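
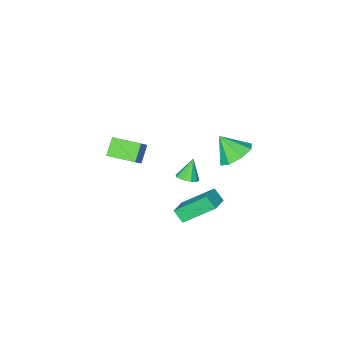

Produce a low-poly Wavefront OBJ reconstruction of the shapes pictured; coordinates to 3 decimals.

v -2.023 -0.52 -3.477
v -1.885 -1.09 -2.889
v -1.097 0.065 -3.126
v -0.959 -0.505 -2.539
v -0.821 -1.615 -4.821
v -0.683 -2.185 -4.234
v 0.105 -1.03 -4.471
v 0.243 -1.6 -3.883
v 2.709 -0.78 2.009
v 2.074 -1.195 2.75
v 3.232 -0.511 2.608
v 2.597 -0.926 3.349
v 3.463 -2.074 1.931
v 2.828 -2.489 2.672
v 3.986 -1.805 2.53
v 3.351 -2.22 3.271
v -1.793 -3.234 -3.678
v -1.249 -3.396 -3.429
v -2.367 -3.506 -2.602
v -1.321 -2.983 -3.364
v -1.614 -2.688 -3.445
v -1.991 -2.648 -3.636
v -2.275 -2.882 -3.846
v -2.334 -3.281 -3.978
v -2.139 -3.657 -3.97
v -1.783 -3.836 -3.825
v -1.431 -3.733 -3.612
v -3.281 -1.194 -0.991
v -2.353 -1.238 -1.387
v -2.859 -2.046 0.091
v -2.436 -0.65 -0.892
v -3.014 -0.381 -0.455
v -3.748 -0.588 -0.332
v -4.209 -1.151 -0.595
v -4.126 -1.738 -1.09
v -3.548 -2.008 -1.527
v -2.813 -1.8 -1.65
f 2 4 1
f 5 2 1
f 1 4 3
f 3 5 1
f 2 8 4
f 6 2 5
f 6 8 2
f 4 8 3
f 7 5 3
f 3 8 7
f 7 6 5
f 8 6 7
f 10 12 9
f 13 10 9
f 9 12 11
f 11 13 9
f 10 16 12
f 14 10 13
f 14 16 10
f 12 16 11
f 15 13 11
f 11 16 15
f 15 14 13
f 16 14 15
f 18 17 20
f 18 20 19
f 20 17 21
f 20 21 19
f 21 17 22
f 21 22 19
f 22 17 23
f 22 23 19
f 23 17 24
f 23 24 19
f 24 17 25
f 24 25 19
f 25 17 26
f 25 26 19
f 26 17 27
f 26 27 19
f 27 17 18
f 27 18 19
f 29 28 31
f 29 31 30
f 31 28 32
f 31 32 30
f 32 28 33
f 32 33 30
f 33 28 34
f 33 34 30
f 34 28 35
f 34 35 30
f 35 28 36
f 35 36 30
f 36 28 37
f 36 37 30
f 37 28 29
f 37 29 30



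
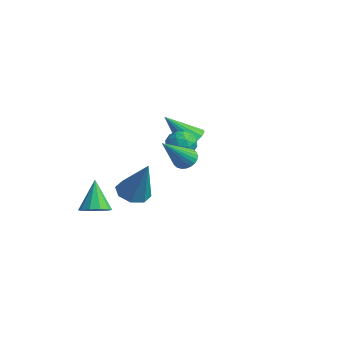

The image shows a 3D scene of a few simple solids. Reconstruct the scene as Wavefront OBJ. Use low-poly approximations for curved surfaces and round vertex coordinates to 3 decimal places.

v -2.332 2.791 -1.297
v -1.739 2.883 -0.917
v -3.028 1.849 0.017
v -1.916 3.131 -0.833
v -2.175 3.312 -0.84
v -2.465 3.389 -0.939
v -2.729 3.348 -1.108
v -2.914 3.197 -1.314
v -2.984 2.965 -1.518
v -2.924 2.699 -1.677
v -2.748 2.451 -1.761
v -2.488 2.27 -1.753
v -2.198 2.192 -1.655
v -1.935 2.233 -1.486
v -1.75 2.385 -1.279
v -1.68 2.617 -1.076
v -0.814 -1.238 -2.688
v -0.125 -1.169 -3.048
v 0.134 -1.122 -0.852
v -0.384 -0.641 -2.948
v -0.895 -0.462 -2.695
v -1.358 -0.738 -2.439
v -1.502 -1.307 -2.329
v -1.243 -1.835 -2.429
v -0.732 -2.014 -2.682
v -0.269 -1.738 -2.938
v 0.268 0.583 0.688
v 0.916 0.697 0.465
v 0.184 -0.297 -0.005
v 0.832 -0.183 -0.228
v 0.722 -0.408 0.419
v 0.774 0.135 0.847
v 0.326 0.265 -0.387
v 0.378 0.808 0.041
v 0.951 0.5 -0.2
v 1.196 0.084 0.299
v -0.096 0.316 0.161
v 0.149 -0.1 0.66
v 0.599 0.717 0.637
v 0.501 -0.317 -0.177
v 0.436 -0.45 0.203
v 0.817 -0.383 0.072
v 0.516 0.387 0.862
v 0.897 0.454 0.731
v 0.783 -0.196 0.704
v 0.203 -0.054 -0.271
v 0.584 0.013 -0.402
v 0.283 0.783 0.388
v 0.664 0.85 0.257
v 0.317 0.596 -0.244
v 1.001 0.668 0.116
v 0.951 0.151 -0.292
v 0.654 0.415 -0.385
v 0.685 0.734 -0.134
v 1.145 0.424 0.409
v 1.095 -0.093 0.001
v 1.031 -0.226 0.382
v 1.061 0.094 0.633
v 1.166 0.308 0.018
v 0.005 0.493 0.459
v -0.045 -0.024 0.051
v 0.039 0.306 -0.173
v 0.069 0.626 0.078
v 0.149 0.249 0.752
v 0.099 -0.268 0.344
v 0.415 -0.334 0.594
v 0.446 -0.015 0.845
v -0.066 0.092 0.442
v 2.713 -1.129 0.576
v 2.913 -1.462 0.187
v 3.067 -2.471 1.904
v 3.09 -1.357 0.246
v 3.21 -1.216 0.356
v 3.254 -1.063 0.499
v 3.215 -0.919 0.654
v 3.101 -0.808 0.798
v 2.927 -0.746 0.907
v 2.721 -0.742 0.966
v 2.513 -0.797 0.966
v 2.336 -0.902 0.906
v 2.217 -1.043 0.796
v 2.173 -1.196 0.653
v 2.211 -1.339 0.498
v 2.326 -1.451 0.355
v 2.499 -1.513 0.245
v 2.706 -1.517 0.186
v -2.918 -1.77 -4.512
v -2.553 -2.267 -4.161
v -3.622 -1.31 -3.128
v -2.314 -1.899 -4.162
v -2.306 -1.482 -4.296
v -2.531 -1.174 -4.513
v -2.904 -1.094 -4.73
v -3.283 -1.272 -4.863
v -3.522 -1.64 -4.863
v -3.53 -2.058 -4.728
v -3.304 -2.365 -4.511
v -2.931 -2.445 -4.295
f 2 1 4
f 2 4 3
f 4 1 5
f 4 5 3
f 5 1 6
f 5 6 3
f 6 1 7
f 6 7 3
f 7 1 8
f 7 8 3
f 8 1 9
f 8 9 3
f 9 1 10
f 9 10 3
f 10 1 11
f 10 11 3
f 11 1 12
f 11 12 3
f 12 1 13
f 12 13 3
f 13 1 14
f 13 14 3
f 14 1 15
f 14 15 3
f 15 1 16
f 15 16 3
f 16 1 2
f 16 2 3
f 18 17 20
f 18 20 19
f 20 17 21
f 20 21 19
f 21 17 22
f 21 22 19
f 22 17 23
f 22 23 19
f 23 17 24
f 23 24 19
f 24 17 25
f 24 25 19
f 25 17 26
f 25 26 19
f 26 17 18
f 26 18 19
f 27 64 43
f 64 38 67
f 43 67 32
f 64 67 43
f 27 43 39
f 43 32 44
f 39 44 28
f 43 44 39
f 27 39 48
f 39 28 49
f 48 49 34
f 39 49 48
f 27 48 60
f 48 34 63
f 60 63 37
f 48 63 60
f 27 60 64
f 60 37 68
f 64 68 38
f 60 68 64
f 28 44 55
f 44 32 58
f 55 58 36
f 44 58 55
f 32 67 45
f 67 38 66
f 45 66 31
f 67 66 45
f 38 68 65
f 68 37 61
f 65 61 29
f 68 61 65
f 37 63 62
f 63 34 50
f 62 50 33
f 63 50 62
f 34 49 54
f 49 28 51
f 54 51 35
f 49 51 54
f 30 56 42
f 56 36 57
f 42 57 31
f 56 57 42
f 30 42 40
f 42 31 41
f 40 41 29
f 42 41 40
f 30 40 47
f 40 29 46
f 47 46 33
f 40 46 47
f 30 47 52
f 47 33 53
f 52 53 35
f 47 53 52
f 30 52 56
f 52 35 59
f 56 59 36
f 52 59 56
f 31 57 45
f 57 36 58
f 45 58 32
f 57 58 45
f 29 41 65
f 41 31 66
f 65 66 38
f 41 66 65
f 33 46 62
f 46 29 61
f 62 61 37
f 46 61 62
f 35 53 54
f 53 33 50
f 54 50 34
f 53 50 54
f 36 59 55
f 59 35 51
f 55 51 28
f 59 51 55
f 70 69 72
f 70 72 71
f 72 69 73
f 72 73 71
f 73 69 74
f 73 74 71
f 74 69 75
f 74 75 71
f 75 69 76
f 75 76 71
f 76 69 77
f 76 77 71
f 77 69 78
f 77 78 71
f 78 69 79
f 78 79 71
f 79 69 80
f 79 80 71
f 80 69 81
f 80 81 71
f 81 69 82
f 81 82 71
f 82 69 83
f 82 83 71
f 83 69 84
f 83 84 71
f 84 69 85
f 84 85 71
f 85 69 86
f 85 86 71
f 86 69 70
f 86 70 71
f 88 87 90
f 88 90 89
f 90 87 91
f 90 91 89
f 91 87 92
f 91 92 89
f 92 87 93
f 92 93 89
f 93 87 94
f 93 94 89
f 94 87 95
f 94 95 89
f 95 87 96
f 95 96 89
f 96 87 97
f 96 97 89
f 97 87 98
f 97 98 89
f 98 87 88
f 98 88 89



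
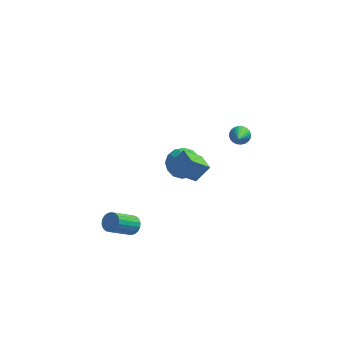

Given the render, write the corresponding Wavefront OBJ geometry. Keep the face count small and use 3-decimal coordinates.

v 2.956 3.214 0.216
v 3.266 3.481 0.553
v 2.964 1.706 1.404
v 3.078 3.534 0.621
v 2.871 3.538 0.627
v 2.677 3.492 0.571
v 2.526 3.404 0.46
v 2.441 3.288 0.313
v 2.433 3.16 0.15
v 2.506 3.04 -0.002
v 2.647 2.947 -0.121
v 2.835 2.895 -0.189
v 3.042 2.891 -0.195
v 3.236 2.936 -0.139
v 3.387 3.024 -0.028
v 3.472 3.141 0.12
v 3.48 3.269 0.282
v 3.407 3.388 0.434
v 0.623 -3.494 3.728
v 1.22 -3.136 4.46
v 0.177 -2.725 3.715
v 0.773 -2.366 4.447
v 1.407 -3.054 2.873
v 2.003 -2.695 3.605
v 0.96 -2.284 2.86
v 1.557 -1.926 3.592
v 0.236 3.438 -1.331
v 0.921 3.457 -1.968
v -0.461 2.343 -2.112
v 0.224 2.362 -2.749
v 0.395 2.039 -1.888
v 0.826 2.715 -1.405
v -0.366 3.085 -2.675
v 0.065 3.761 -2.192
v 0.549 3.239 -2.799
v 1.019 2.592 -2.312
v -0.559 3.208 -1.768
v -0.089 2.561 -1.281
v 0.639 3.543 -1.581
v -0.179 2.257 -2.499
v -0.079 2.067 -1.993
v 0.324 2.078 -2.368
v 0.583 3.107 -1.25
v 0.986 3.119 -1.624
v 0.677 2.285 -1.578
v -0.526 2.681 -2.456
v -0.123 2.693 -2.83
v 0.136 3.722 -1.712
v 0.539 3.733 -2.087
v -0.217 3.515 -2.502
v 0.823 3.426 -2.444
v 0.414 2.783 -2.903
v 0.067 3.208 -2.859
v 0.32 3.605 -2.575
v 1.1 3.046 -2.158
v 0.691 2.403 -2.617
v 0.791 2.213 -2.111
v 1.044 2.61 -1.827
v 0.882 2.918 -2.646
v -0.231 3.397 -1.463
v -0.64 2.754 -1.922
v -0.584 3.19 -2.253
v -0.331 3.587 -1.969
v 0.046 3.017 -1.177
v -0.363 2.374 -1.636
v 0.14 2.195 -1.505
v 0.393 2.592 -1.221
v -0.422 2.882 -1.434
v -1.806 -1.165 -3.022
v -1.469 -1.027 -2.623
v -2.358 -1.817 -1.599
v -2.694 -1.955 -1.998
v -1.628 -0.847 -2.623
v -2.517 -1.638 -1.599
v -1.823 -0.73 -2.702
v -2.712 -1.521 -1.678
v -2.014 -0.699 -2.844
v -2.903 -1.49 -1.82
v -2.164 -0.761 -3.022
v -3.053 -1.552 -1.997
v -2.243 -0.902 -3.199
v -3.132 -1.693 -2.175
v -2.235 -1.096 -3.342
v -3.124 -1.886 -2.317
v -2.142 -1.303 -3.421
v -3.031 -2.093 -2.397
v -1.983 -1.482 -3.421
v -2.872 -2.273 -2.397
v -1.788 -1.599 -3.342
v -2.677 -2.39 -2.318
v -1.597 -1.63 -3.2
v -2.486 -2.421 -2.176
v -1.447 -1.568 -3.023
v -2.336 -2.359 -1.998
v -1.368 -1.427 -2.845
v -2.257 -2.218 -1.821
v -1.376 -1.234 -2.703
v -2.265 -2.024 -1.678
f 2 1 4
f 2 4 3
f 4 1 5
f 4 5 3
f 5 1 6
f 5 6 3
f 6 1 7
f 6 7 3
f 7 1 8
f 7 8 3
f 8 1 9
f 8 9 3
f 9 1 10
f 9 10 3
f 10 1 11
f 10 11 3
f 11 1 12
f 11 12 3
f 12 1 13
f 12 13 3
f 13 1 14
f 13 14 3
f 14 1 15
f 14 15 3
f 15 1 16
f 15 16 3
f 16 1 17
f 16 17 3
f 17 1 18
f 17 18 3
f 18 1 2
f 18 2 3
f 20 22 19
f 23 20 19
f 19 22 21
f 21 23 19
f 20 26 22
f 24 20 23
f 24 26 20
f 22 26 21
f 25 23 21
f 21 26 25
f 25 24 23
f 26 24 25
f 27 64 43
f 64 38 67
f 43 67 32
f 64 67 43
f 27 43 39
f 43 32 44
f 39 44 28
f 43 44 39
f 27 39 48
f 39 28 49
f 48 49 34
f 39 49 48
f 27 48 60
f 48 34 63
f 60 63 37
f 48 63 60
f 27 60 64
f 60 37 68
f 64 68 38
f 60 68 64
f 28 44 55
f 44 32 58
f 55 58 36
f 44 58 55
f 32 67 45
f 67 38 66
f 45 66 31
f 67 66 45
f 38 68 65
f 68 37 61
f 65 61 29
f 68 61 65
f 37 63 62
f 63 34 50
f 62 50 33
f 63 50 62
f 34 49 54
f 49 28 51
f 54 51 35
f 49 51 54
f 30 56 42
f 56 36 57
f 42 57 31
f 56 57 42
f 30 42 40
f 42 31 41
f 40 41 29
f 42 41 40
f 30 40 47
f 40 29 46
f 47 46 33
f 40 46 47
f 30 47 52
f 47 33 53
f 52 53 35
f 47 53 52
f 30 52 56
f 52 35 59
f 56 59 36
f 52 59 56
f 31 57 45
f 57 36 58
f 45 58 32
f 57 58 45
f 29 41 65
f 41 31 66
f 65 66 38
f 41 66 65
f 33 46 62
f 46 29 61
f 62 61 37
f 46 61 62
f 35 53 54
f 53 33 50
f 54 50 34
f 53 50 54
f 36 59 55
f 59 35 51
f 55 51 28
f 59 51 55
f 70 69 73
f 70 73 71
f 71 73 74
f 71 74 72
f 73 69 75
f 73 75 74
f 74 75 76
f 74 76 72
f 75 69 77
f 75 77 76
f 76 77 78
f 76 78 72
f 77 69 79
f 77 79 78
f 78 79 80
f 78 80 72
f 79 69 81
f 79 81 80
f 80 81 82
f 80 82 72
f 81 69 83
f 81 83 82
f 82 83 84
f 82 84 72
f 83 69 85
f 83 85 84
f 84 85 86
f 84 86 72
f 85 69 87
f 85 87 86
f 86 87 88
f 86 88 72
f 87 69 89
f 87 89 88
f 88 89 90
f 88 90 72
f 89 69 91
f 89 91 90
f 90 91 92
f 90 92 72
f 91 69 93
f 91 93 92
f 92 93 94
f 92 94 72
f 93 69 95
f 93 95 94
f 94 95 96
f 94 96 72
f 95 69 97
f 95 97 96
f 96 97 98
f 96 98 72
f 97 69 70
f 97 70 98
f 98 70 71
f 98 71 72



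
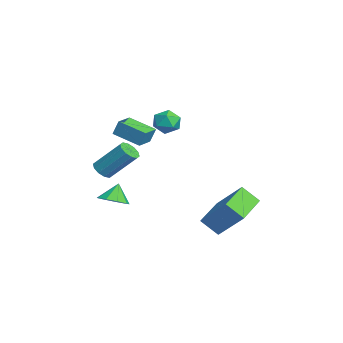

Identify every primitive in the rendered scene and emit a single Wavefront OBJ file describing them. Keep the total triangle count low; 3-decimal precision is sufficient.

v -2.808 0.234 0.882
v -2.178 -0.177 1.234
v -3.682 -0.603 1.466
v -3.052 -1.014 1.818
v -3.233 -0.242 2.064
v -2.692 0.276 1.703
v -3.168 -1.056 0.997
v -2.627 -0.538 0.636
v -2.4 -0.975 1.305
v -2.441 -0.471 1.965
v -3.419 -0.309 0.735
v -3.46 0.195 1.395
v -1.029 1.892 -3.746
v -0.047 2.985 -2.245
v -0.671 2.737 -4.595
v 0.311 3.83 -3.094
v 0.769 0.77 -4.106
v 1.751 1.863 -2.605
v 1.127 1.615 -4.955
v 2.109 2.708 -3.454
v -2.307 -3.235 -3.812
v -1.719 -2.595 -3.774
v -2.753 -2.885 -2.788
v -2.21 -2.405 -4.053
v -2.746 -2.603 -4.219
v -3.076 -3.097 -4.194
v -3.047 -3.656 -3.99
v -2.672 -4.017 -3.703
v -2.126 -4.013 -3.467
v -1.664 -3.644 -3.392
v -1.504 -3.084 -3.513
v 1.914 -3.642 2.517
v 2.022 -3.363 3.345
v 1.041 -3.029 2.425
v 1.15 -2.751 3.253
v 2.79 -2.469 2.007
v 2.899 -2.191 2.835
v 1.918 -1.857 1.915
v 2.026 -1.578 2.743
v -0.492 -3.913 -0.845
v 0.098 -3.892 -1.066
v 0.601 -2.586 0.404
v 0.012 -2.607 0.625
v -0.107 -3.613 -1.244
v 0.396 -2.306 0.226
v -0.459 -3.448 -1.269
v 0.044 -2.142 0.201
v -0.824 -3.462 -1.133
v -0.32 -2.155 0.337
v -1.061 -3.647 -0.886
v -0.558 -2.341 0.584
v -1.081 -3.934 -0.624
v -0.578 -2.628 0.846
v -0.876 -4.214 -0.446
v -0.373 -2.907 1.024
v -0.524 -4.378 -0.421
v -0.021 -3.072 1.049
v -0.16 -4.365 -0.557
v 0.344 -3.058 0.913
v 0.078 -4.179 -0.804
v 0.581 -2.873 0.666
f 1 12 6
f 1 6 2
f 1 2 8
f 1 8 11
f 1 11 12
f 2 6 10
f 6 12 5
f 12 11 3
f 11 8 7
f 8 2 9
f 4 10 5
f 4 5 3
f 4 3 7
f 4 7 9
f 4 9 10
f 5 10 6
f 3 5 12
f 7 3 11
f 9 7 8
f 10 9 2
f 14 16 13
f 17 14 13
f 13 16 15
f 15 17 13
f 14 20 16
f 18 14 17
f 18 20 14
f 16 20 15
f 19 17 15
f 15 20 19
f 19 18 17
f 20 18 19
f 22 21 24
f 22 24 23
f 24 21 25
f 24 25 23
f 25 21 26
f 25 26 23
f 26 21 27
f 26 27 23
f 27 21 28
f 27 28 23
f 28 21 29
f 28 29 23
f 29 21 30
f 29 30 23
f 30 21 31
f 30 31 23
f 31 21 22
f 31 22 23
f 33 35 32
f 36 33 32
f 32 35 34
f 34 36 32
f 33 39 35
f 37 33 36
f 37 39 33
f 35 39 34
f 38 36 34
f 34 39 38
f 38 37 36
f 39 37 38
f 41 40 44
f 41 44 42
f 42 44 45
f 42 45 43
f 44 40 46
f 44 46 45
f 45 46 47
f 45 47 43
f 46 40 48
f 46 48 47
f 47 48 49
f 47 49 43
f 48 40 50
f 48 50 49
f 49 50 51
f 49 51 43
f 50 40 52
f 50 52 51
f 51 52 53
f 51 53 43
f 52 40 54
f 52 54 53
f 53 54 55
f 53 55 43
f 54 40 56
f 54 56 55
f 55 56 57
f 55 57 43
f 56 40 58
f 56 58 57
f 57 58 59
f 57 59 43
f 58 40 60
f 58 60 59
f 59 60 61
f 59 61 43
f 60 40 41
f 60 41 61
f 61 41 42
f 61 42 43



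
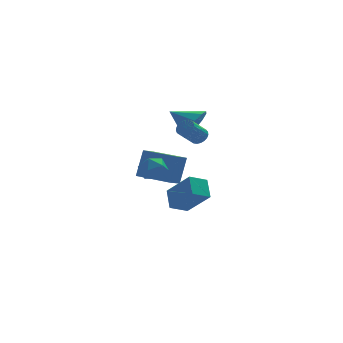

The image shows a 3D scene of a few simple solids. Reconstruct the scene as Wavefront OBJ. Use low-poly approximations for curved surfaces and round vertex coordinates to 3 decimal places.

v 0.238 -1.094 2.892
v 0.504 -0.825 3.29
v -0.332 -1.296 4.167
v -0.598 -1.566 3.768
v 0.349 -0.671 3.225
v -0.487 -1.142 4.101
v 0.174 -0.59 3.101
v -0.662 -1.061 3.978
v 0.01 -0.596 2.942
v -0.826 -1.068 3.819
v -0.114 -0.689 2.774
v -0.95 -1.16 3.65
v -0.178 -0.851 2.626
v -1.014 -1.323 3.503
v -0.169 -1.056 2.524
v -1.005 -1.527 3.401
v -0.09 -1.267 2.486
v -0.926 -1.738 3.362
v 0.045 -1.449 2.518
v -0.791 -1.92 3.394
v 0.214 -1.569 2.614
v -0.622 -2.04 3.491
v 0.387 -1.607 2.759
v -0.449 -2.078 3.636
v 0.535 -1.556 2.926
v -0.302 -2.027 3.803
v 0.631 -1.426 3.088
v -0.206 -1.897 3.965
v 0.659 -1.238 3.215
v -0.177 -1.709 4.092
v 0.614 -1.026 3.287
v -0.222 -1.497 4.164
v 0.594 2.014 -2.631
v 0.657 3.086 -1.83
v -0.401 3.185 -4.121
v -0.337 4.258 -3.319
v 1.637 2.302 -3.101
v 1.701 3.375 -2.299
v 0.643 3.474 -4.59
v 0.706 4.546 -3.789
v -1.328 0.685 0.709
v -1.05 0.316 -0.006
v -2.63 0.524 0.286
v -2.352 0.155 -0.429
v -2.266 -0.246 0.317
v -1.462 -0.146 0.578
v -2.218 0.986 -0.298
v -1.414 1.086 -0.037
v -1.6 0.503 -0.629
v -1.63 -0.259 -0.249
v -2.05 1.099 0.529
v -2.08 0.337 0.909
v 0.452 0.781 2.958
v 1.04 0.855 3.837
v -0.732 1.599 3.682
v 1.17 1.376 3.461
v 1.026 1.669 2.894
v 0.663 1.624 2.351
v 0.218 1.256 2.04
v -0.137 0.707 2.08
v -0.267 0.186 2.455
v -0.123 -0.107 3.023
v 0.241 -0.062 3.566
v 0.685 0.306 3.877
v -0.865 0.865 -1.163
v -0.368 1.384 0.454
v -2.374 2.424 -1.201
v -1.877 2.944 0.417
v -0.223 1.476 -1.557
v 0.274 1.996 0.061
v -1.732 3.036 -1.594
v -1.235 3.555 0.023
f 2 1 5
f 2 5 3
f 3 5 6
f 3 6 4
f 5 1 7
f 5 7 6
f 6 7 8
f 6 8 4
f 7 1 9
f 7 9 8
f 8 9 10
f 8 10 4
f 9 1 11
f 9 11 10
f 10 11 12
f 10 12 4
f 11 1 13
f 11 13 12
f 12 13 14
f 12 14 4
f 13 1 15
f 13 15 14
f 14 15 16
f 14 16 4
f 15 1 17
f 15 17 16
f 16 17 18
f 16 18 4
f 17 1 19
f 17 19 18
f 18 19 20
f 18 20 4
f 19 1 21
f 19 21 20
f 20 21 22
f 20 22 4
f 21 1 23
f 21 23 22
f 22 23 24
f 22 24 4
f 23 1 25
f 23 25 24
f 24 25 26
f 24 26 4
f 25 1 27
f 25 27 26
f 26 27 28
f 26 28 4
f 27 1 29
f 27 29 28
f 28 29 30
f 28 30 4
f 29 1 31
f 29 31 30
f 30 31 32
f 30 32 4
f 31 1 2
f 31 2 32
f 32 2 3
f 32 3 4
f 34 36 33
f 37 34 33
f 33 36 35
f 35 37 33
f 34 40 36
f 38 34 37
f 38 40 34
f 36 40 35
f 39 37 35
f 35 40 39
f 39 38 37
f 40 38 39
f 41 52 46
f 41 46 42
f 41 42 48
f 41 48 51
f 41 51 52
f 42 46 50
f 46 52 45
f 52 51 43
f 51 48 47
f 48 42 49
f 44 50 45
f 44 45 43
f 44 43 47
f 44 47 49
f 44 49 50
f 45 50 46
f 43 45 52
f 47 43 51
f 49 47 48
f 50 49 42
f 54 53 56
f 54 56 55
f 56 53 57
f 56 57 55
f 57 53 58
f 57 58 55
f 58 53 59
f 58 59 55
f 59 53 60
f 59 60 55
f 60 53 61
f 60 61 55
f 61 53 62
f 61 62 55
f 62 53 63
f 62 63 55
f 63 53 64
f 63 64 55
f 64 53 54
f 64 54 55
f 66 68 65
f 69 66 65
f 65 68 67
f 67 69 65
f 66 72 68
f 70 66 69
f 70 72 66
f 68 72 67
f 71 69 67
f 67 72 71
f 71 70 69
f 72 70 71



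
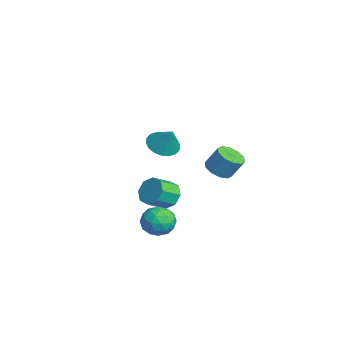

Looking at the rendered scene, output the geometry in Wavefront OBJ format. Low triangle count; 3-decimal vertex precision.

v -4.221 1.124 -0.138
v -3.564 1.673 -0.674
v -3.439 1.476 1.178
v -3.881 1.973 -0.566
v -4.265 2.106 -0.374
v -4.64 2.043 -0.134
v -4.932 1.799 0.105
v -5.083 1.421 0.295
v -5.064 0.985 0.4
v -4.877 0.576 0.399
v -4.561 0.275 0.291
v -4.177 0.143 0.098
v -3.802 0.205 -0.141
v -3.509 0.45 -0.38
v -3.358 0.827 -0.571
v -3.377 1.264 -0.676
v 2.604 2.416 1.253
v 3.219 1.874 1.385
v 3.511 2.483 2.52
v 2.896 3.024 2.387
v 3.411 2.271 1.123
v 3.703 2.88 2.258
v 3.295 2.724 0.91
v 3.586 3.332 2.045
v 2.915 3.058 0.829
v 3.206 3.666 1.963
v 2.416 3.148 0.909
v 2.708 3.756 2.044
v 1.989 2.957 1.12
v 2.281 3.566 2.255
v 1.797 2.56 1.382
v 2.089 3.169 2.517
v 1.914 2.108 1.595
v 2.205 2.716 2.73
v 2.294 1.774 1.677
v 2.585 2.382 2.811
v 2.792 1.684 1.596
v 3.084 2.292 2.731
v 1.764 -0.05 -0.798
v 2.606 0.112 -1.073
v 3.037 -0.949 -0.378
v 2.196 -1.11 -0.102
v 2.454 0.436 -0.485
v 2.886 -0.624 0.211
v 1.898 0.476 -0.08
v 2.33 -0.585 0.616
v 1.264 0.208 -0.095
v 1.696 -0.853 0.6
v 0.923 -0.211 -0.522
v 1.354 -1.272 0.173
v 1.074 -0.536 -1.111
v 1.506 -1.596 -0.415
v 1.63 -0.575 -1.516
v 2.062 -1.636 -0.82
v 2.264 -0.307 -1.5
v 2.696 -1.368 -0.805
v 2.88 -0.022 -1.549
v 3.785 -0.43 -1.735
v 2.155 -1.33 -2.205
v 3.06 -1.738 -2.391
v 2.734 -1.645 -1.44
v 3.182 -0.836 -1.035
v 2.758 -0.924 -2.905
v 3.206 -0.115 -2.5
v 3.709 -0.987 -2.573
v 3.694 -1.433 -1.667
v 2.246 -0.327 -2.273
v 2.231 -0.773 -1.367
v 3.396 -0.111 -1.584
v 2.544 -1.649 -2.356
v 2.352 -1.594 -1.797
v 2.884 -1.834 -1.906
v 3.042 -0.35 -1.173
v 3.573 -0.59 -1.282
v 2.955 -1.304 -1.109
v 2.367 -1.17 -2.658
v 2.898 -1.41 -2.767
v 3.056 0.074 -2.034
v 3.588 -0.166 -2.143
v 2.985 -0.456 -2.831
v 3.883 -0.679 -2.186
v 3.457 -1.448 -2.572
v 3.28 -0.969 -2.874
v 3.543 -0.494 -2.636
v 3.874 -0.941 -1.654
v 3.448 -1.71 -2.04
v 3.257 -1.655 -1.481
v 3.52 -1.179 -1.242
v 3.83 -1.268 -2.147
v 2.492 -0.05 -1.9
v 2.066 -0.819 -2.286
v 2.42 -0.581 -2.698
v 2.683 -0.105 -2.459
v 2.483 -0.312 -1.368
v 2.057 -1.081 -1.754
v 2.397 -1.266 -1.304
v 2.66 -0.791 -1.066
v 2.11 -0.492 -1.793
f 2 1 4
f 2 4 3
f 4 1 5
f 4 5 3
f 5 1 6
f 5 6 3
f 6 1 7
f 6 7 3
f 7 1 8
f 7 8 3
f 8 1 9
f 8 9 3
f 9 1 10
f 9 10 3
f 10 1 11
f 10 11 3
f 11 1 12
f 11 12 3
f 12 1 13
f 12 13 3
f 13 1 14
f 13 14 3
f 14 1 15
f 14 15 3
f 15 1 16
f 15 16 3
f 16 1 2
f 16 2 3
f 18 17 21
f 18 21 19
f 19 21 22
f 19 22 20
f 21 17 23
f 21 23 22
f 22 23 24
f 22 24 20
f 23 17 25
f 23 25 24
f 24 25 26
f 24 26 20
f 25 17 27
f 25 27 26
f 26 27 28
f 26 28 20
f 27 17 29
f 27 29 28
f 28 29 30
f 28 30 20
f 29 17 31
f 29 31 30
f 30 31 32
f 30 32 20
f 31 17 33
f 31 33 32
f 32 33 34
f 32 34 20
f 33 17 35
f 33 35 34
f 34 35 36
f 34 36 20
f 35 17 37
f 35 37 36
f 36 37 38
f 36 38 20
f 37 17 18
f 37 18 38
f 38 18 19
f 38 19 20
f 40 39 43
f 40 43 41
f 41 43 44
f 41 44 42
f 43 39 45
f 43 45 44
f 44 45 46
f 44 46 42
f 45 39 47
f 45 47 46
f 46 47 48
f 46 48 42
f 47 39 49
f 47 49 48
f 48 49 50
f 48 50 42
f 49 39 51
f 49 51 50
f 50 51 52
f 50 52 42
f 51 39 53
f 51 53 52
f 52 53 54
f 52 54 42
f 53 39 55
f 53 55 54
f 54 55 56
f 54 56 42
f 55 39 40
f 55 40 56
f 56 40 41
f 56 41 42
f 57 94 73
f 94 68 97
f 73 97 62
f 94 97 73
f 57 73 69
f 73 62 74
f 69 74 58
f 73 74 69
f 57 69 78
f 69 58 79
f 78 79 64
f 69 79 78
f 57 78 90
f 78 64 93
f 90 93 67
f 78 93 90
f 57 90 94
f 90 67 98
f 94 98 68
f 90 98 94
f 58 74 85
f 74 62 88
f 85 88 66
f 74 88 85
f 62 97 75
f 97 68 96
f 75 96 61
f 97 96 75
f 68 98 95
f 98 67 91
f 95 91 59
f 98 91 95
f 67 93 92
f 93 64 80
f 92 80 63
f 93 80 92
f 64 79 84
f 79 58 81
f 84 81 65
f 79 81 84
f 60 86 72
f 86 66 87
f 72 87 61
f 86 87 72
f 60 72 70
f 72 61 71
f 70 71 59
f 72 71 70
f 60 70 77
f 70 59 76
f 77 76 63
f 70 76 77
f 60 77 82
f 77 63 83
f 82 83 65
f 77 83 82
f 60 82 86
f 82 65 89
f 86 89 66
f 82 89 86
f 61 87 75
f 87 66 88
f 75 88 62
f 87 88 75
f 59 71 95
f 71 61 96
f 95 96 68
f 71 96 95
f 63 76 92
f 76 59 91
f 92 91 67
f 76 91 92
f 65 83 84
f 83 63 80
f 84 80 64
f 83 80 84
f 66 89 85
f 89 65 81
f 85 81 58
f 89 81 85



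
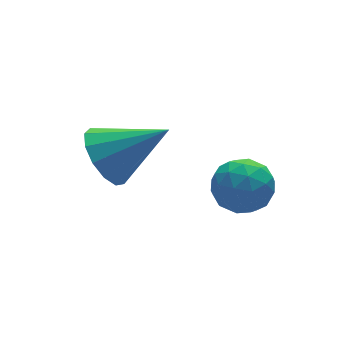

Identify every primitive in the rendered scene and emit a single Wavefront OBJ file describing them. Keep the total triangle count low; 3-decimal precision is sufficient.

v -2.156 1.763 -2.01
v -1.627 2.433 -2.26
v -0.824 1.077 -1.03
v -1.858 2.584 -1.841
v -2.183 2.474 -1.476
v -2.5 2.138 -1.28
v -2.707 1.683 -1.316
v -2.74 1.253 -1.572
v -2.587 0.985 -1.967
v -2.298 0.964 -2.376
v -1.963 1.196 -2.669
v -1.69 1.609 -2.752
v -1.565 2.07 -2.6
v -0.025 0.101 -1.981
v 0.76 -0.095 -1.998
v -0.32 -1.025 -2.582
v 0.465 -1.221 -2.599
v 0.068 -1.202 -1.893
v 0.25 -0.506 -1.522
v 0.19 -0.614 -3.058
v 0.372 0.082 -2.687
v 0.893 -0.537 -2.663
v 0.818 -0.901 -1.944
v -0.378 -0.219 -2.636
v -0.453 -0.583 -1.917
v 0.393 0.102 -1.937
v 0.047 -1.222 -2.643
v -0.187 -1.211 -2.228
v 0.275 -1.326 -2.238
v 0.094 -0.139 -1.657
v 0.555 -0.255 -1.667
v 0.148 -0.906 -1.606
v -0.115 -0.865 -2.913
v 0.346 -0.981 -2.923
v 0.165 0.206 -2.342
v 0.627 0.091 -2.352
v 0.292 -0.214 -2.974
v 0.933 -0.273 -2.338
v 0.76 -0.935 -2.691
v 0.598 -0.578 -2.961
v 0.705 -0.169 -2.743
v 0.889 -0.487 -1.915
v 0.715 -1.149 -2.268
v 0.482 -1.138 -1.854
v 0.589 -0.728 -1.636
v 0.967 -0.747 -2.306
v -0.275 0.029 -2.312
v -0.449 -0.633 -2.665
v -0.149 -0.392 -2.944
v -0.042 0.018 -2.726
v -0.32 -0.185 -1.889
v -0.493 -0.847 -2.242
v -0.265 -0.951 -1.837
v -0.158 -0.542 -1.619
v -0.527 -0.373 -2.274
f 2 1 4
f 2 4 3
f 4 1 5
f 4 5 3
f 5 1 6
f 5 6 3
f 6 1 7
f 6 7 3
f 7 1 8
f 7 8 3
f 8 1 9
f 8 9 3
f 9 1 10
f 9 10 3
f 10 1 11
f 10 11 3
f 11 1 12
f 11 12 3
f 12 1 13
f 12 13 3
f 13 1 2
f 13 2 3
f 14 51 30
f 51 25 54
f 30 54 19
f 51 54 30
f 14 30 26
f 30 19 31
f 26 31 15
f 30 31 26
f 14 26 35
f 26 15 36
f 35 36 21
f 26 36 35
f 14 35 47
f 35 21 50
f 47 50 24
f 35 50 47
f 14 47 51
f 47 24 55
f 51 55 25
f 47 55 51
f 15 31 42
f 31 19 45
f 42 45 23
f 31 45 42
f 19 54 32
f 54 25 53
f 32 53 18
f 54 53 32
f 25 55 52
f 55 24 48
f 52 48 16
f 55 48 52
f 24 50 49
f 50 21 37
f 49 37 20
f 50 37 49
f 21 36 41
f 36 15 38
f 41 38 22
f 36 38 41
f 17 43 29
f 43 23 44
f 29 44 18
f 43 44 29
f 17 29 27
f 29 18 28
f 27 28 16
f 29 28 27
f 17 27 34
f 27 16 33
f 34 33 20
f 27 33 34
f 17 34 39
f 34 20 40
f 39 40 22
f 34 40 39
f 17 39 43
f 39 22 46
f 43 46 23
f 39 46 43
f 18 44 32
f 44 23 45
f 32 45 19
f 44 45 32
f 16 28 52
f 28 18 53
f 52 53 25
f 28 53 52
f 20 33 49
f 33 16 48
f 49 48 24
f 33 48 49
f 22 40 41
f 40 20 37
f 41 37 21
f 40 37 41
f 23 46 42
f 46 22 38
f 42 38 15
f 46 38 42



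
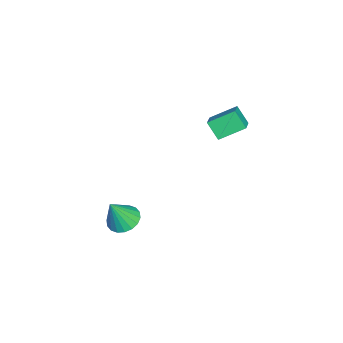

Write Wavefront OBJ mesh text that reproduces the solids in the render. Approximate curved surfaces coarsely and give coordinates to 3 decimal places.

v 2.935 -2.428 -4.848
v 3.685 -3.016 -5.287
v 3.525 -3.072 -2.972
v 3.902 -2.608 -5.215
v 3.927 -2.165 -5.07
v 3.755 -1.773 -4.882
v 3.421 -1.511 -4.686
v 2.99 -1.431 -4.523
v 2.549 -1.548 -4.424
v 2.184 -1.839 -4.409
v 1.967 -2.247 -4.481
v 1.943 -2.691 -4.626
v 2.114 -3.082 -4.815
v 2.448 -3.344 -5.01
v 2.879 -3.425 -5.173
v 3.32 -3.308 -5.272
v 1.499 2.132 3.341
v 1.046 3.623 4.182
v 0.285 2.111 2.727
v -0.167 3.601 3.568
v 1.987 2.839 2.352
v 1.535 4.329 3.193
v 0.774 2.817 1.738
v 0.321 4.308 2.579
f 2 1 4
f 2 4 3
f 4 1 5
f 4 5 3
f 5 1 6
f 5 6 3
f 6 1 7
f 6 7 3
f 7 1 8
f 7 8 3
f 8 1 9
f 8 9 3
f 9 1 10
f 9 10 3
f 10 1 11
f 10 11 3
f 11 1 12
f 11 12 3
f 12 1 13
f 12 13 3
f 13 1 14
f 13 14 3
f 14 1 15
f 14 15 3
f 15 1 16
f 15 16 3
f 16 1 2
f 16 2 3
f 18 20 17
f 21 18 17
f 17 20 19
f 19 21 17
f 18 24 20
f 22 18 21
f 22 24 18
f 20 24 19
f 23 21 19
f 19 24 23
f 23 22 21
f 24 22 23



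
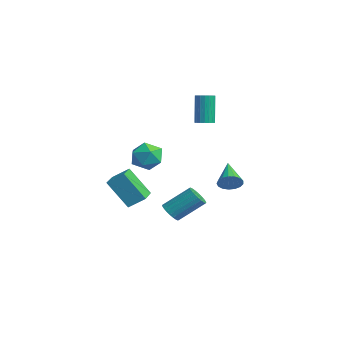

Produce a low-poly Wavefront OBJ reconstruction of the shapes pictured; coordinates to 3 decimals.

v 1.456 -3.107 -3.117
v 0.734 -3.991 -1.536
v 1.858 -2.322 -2.494
v 1.136 -3.205 -0.913
v 2.724 -3.875 -2.967
v 2.002 -4.758 -1.386
v 3.126 -3.089 -2.344
v 2.404 -3.973 -0.763
v 0.737 -0.796 -4.518
v 1.202 -1.187 -4.236
v 1.629 0.186 -3.04
v 1.163 0.576 -3.322
v 1.342 -1.068 -4.422
v 1.768 0.305 -3.226
v 1.389 -0.908 -4.623
v 1.815 0.465 -3.427
v 1.337 -0.73 -4.808
v 1.764 0.643 -3.612
v 1.194 -0.563 -4.949
v 1.62 0.81 -3.753
v 0.981 -0.431 -5.024
v 1.407 0.941 -3.828
v 0.731 -0.355 -5.022
v 1.157 1.018 -3.826
v 0.482 -0.346 -4.944
v 0.908 1.027 -3.748
v 0.271 -0.406 -4.8
v 0.698 0.967 -3.604
v 0.132 -0.525 -4.614
v 0.558 0.848 -3.418
v 0.085 -0.685 -4.413
v 0.511 0.688 -3.217
v 0.136 -0.863 -4.228
v 0.563 0.51 -3.032
v 0.28 -1.03 -4.087
v 0.706 0.343 -2.891
v 0.493 -1.161 -4.012
v 0.919 0.211 -2.816
v 0.743 -1.238 -4.014
v 1.169 0.135 -2.818
v 0.992 -1.247 -4.092
v 1.418 0.126 -2.896
v 0.562 1.197 1.601
v 1.028 1.454 1.694
v 0.564 1.66 3.452
v 0.098 1.403 3.359
v 0.879 1.633 1.634
v 0.415 1.839 3.392
v 0.668 1.725 1.567
v 0.203 1.931 3.325
v 0.435 1.713 1.507
v -0.029 1.919 3.265
v 0.228 1.599 1.466
v -0.236 1.805 3.224
v 0.087 1.405 1.451
v -0.377 1.611 3.209
v 0.04 1.17 1.466
v -0.424 1.376 3.224
v 0.096 0.94 1.508
v -0.368 1.146 3.266
v 0.245 0.761 1.568
v -0.219 0.967 3.326
v 0.457 0.669 1.635
v -0.008 0.875 3.393
v 0.689 0.681 1.695
v 0.225 0.887 3.453
v 0.896 0.795 1.736
v 0.432 1.001 3.494
v 1.037 0.989 1.751
v 0.573 1.195 3.509
v 1.084 1.224 1.736
v 0.62 1.43 3.494
v 3.193 -2.81 1.173
v 3.754 -2.494 0.48
v 4.006 -4.106 1.24
v 4.567 -3.79 0.547
v 4.595 -3.382 1.401
v 4.092 -2.582 1.359
v 3.668 -4.018 0.361
v 3.165 -3.218 0.319
v 4.048 -3.241 -0.022
v 4.62 -2.848 0.621
v 3.14 -3.752 1.099
v 3.712 -3.359 1.742
v 1.997 2.027 -2.345
v 2.29 1.795 -1.753
v 0.583 2.513 -1.455
v 2.388 2.115 -1.771
v 2.397 2.415 -1.921
v 2.314 2.625 -2.167
v 2.159 2.699 -2.455
v 1.966 2.619 -2.717
v 1.781 2.403 -2.894
v 1.645 2.101 -2.945
v 1.59 1.782 -2.859
v 1.628 1.519 -2.655
v 1.751 1.373 -2.379
v 1.93 1.376 -2.096
v 2.124 1.529 -1.87
f 2 4 1
f 5 2 1
f 1 4 3
f 3 5 1
f 2 8 4
f 6 2 5
f 6 8 2
f 4 8 3
f 7 5 3
f 3 8 7
f 7 6 5
f 8 6 7
f 10 9 13
f 10 13 11
f 11 13 14
f 11 14 12
f 13 9 15
f 13 15 14
f 14 15 16
f 14 16 12
f 15 9 17
f 15 17 16
f 16 17 18
f 16 18 12
f 17 9 19
f 17 19 18
f 18 19 20
f 18 20 12
f 19 9 21
f 19 21 20
f 20 21 22
f 20 22 12
f 21 9 23
f 21 23 22
f 22 23 24
f 22 24 12
f 23 9 25
f 23 25 24
f 24 25 26
f 24 26 12
f 25 9 27
f 25 27 26
f 26 27 28
f 26 28 12
f 27 9 29
f 27 29 28
f 28 29 30
f 28 30 12
f 29 9 31
f 29 31 30
f 30 31 32
f 30 32 12
f 31 9 33
f 31 33 32
f 32 33 34
f 32 34 12
f 33 9 35
f 33 35 34
f 34 35 36
f 34 36 12
f 35 9 37
f 35 37 36
f 36 37 38
f 36 38 12
f 37 9 39
f 37 39 38
f 38 39 40
f 38 40 12
f 39 9 41
f 39 41 40
f 40 41 42
f 40 42 12
f 41 9 10
f 41 10 42
f 42 10 11
f 42 11 12
f 44 43 47
f 44 47 45
f 45 47 48
f 45 48 46
f 47 43 49
f 47 49 48
f 48 49 50
f 48 50 46
f 49 43 51
f 49 51 50
f 50 51 52
f 50 52 46
f 51 43 53
f 51 53 52
f 52 53 54
f 52 54 46
f 53 43 55
f 53 55 54
f 54 55 56
f 54 56 46
f 55 43 57
f 55 57 56
f 56 57 58
f 56 58 46
f 57 43 59
f 57 59 58
f 58 59 60
f 58 60 46
f 59 43 61
f 59 61 60
f 60 61 62
f 60 62 46
f 61 43 63
f 61 63 62
f 62 63 64
f 62 64 46
f 63 43 65
f 63 65 64
f 64 65 66
f 64 66 46
f 65 43 67
f 65 67 66
f 66 67 68
f 66 68 46
f 67 43 69
f 67 69 68
f 68 69 70
f 68 70 46
f 69 43 71
f 69 71 70
f 70 71 72
f 70 72 46
f 71 43 44
f 71 44 72
f 72 44 45
f 72 45 46
f 73 84 78
f 73 78 74
f 73 74 80
f 73 80 83
f 73 83 84
f 74 78 82
f 78 84 77
f 84 83 75
f 83 80 79
f 80 74 81
f 76 82 77
f 76 77 75
f 76 75 79
f 76 79 81
f 76 81 82
f 77 82 78
f 75 77 84
f 79 75 83
f 81 79 80
f 82 81 74
f 86 85 88
f 86 88 87
f 88 85 89
f 88 89 87
f 89 85 90
f 89 90 87
f 90 85 91
f 90 91 87
f 91 85 92
f 91 92 87
f 92 85 93
f 92 93 87
f 93 85 94
f 93 94 87
f 94 85 95
f 94 95 87
f 95 85 96
f 95 96 87
f 96 85 97
f 96 97 87
f 97 85 98
f 97 98 87
f 98 85 99
f 98 99 87
f 99 85 86
f 99 86 87



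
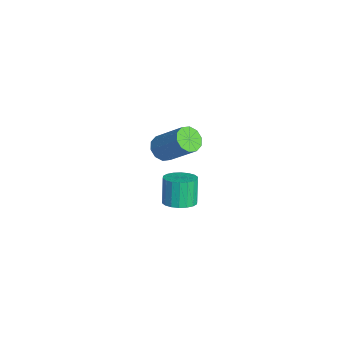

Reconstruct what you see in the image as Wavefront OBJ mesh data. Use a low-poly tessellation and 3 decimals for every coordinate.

v 1.557 -4.024 2.018
v 1.973 -4.379 1.959
v 2.779 -3.611 3.022
v 2.363 -3.256 3.082
v 2.02 -4.124 1.739
v 2.827 -3.356 2.802
v 1.89 -3.831 1.626
v 2.697 -3.063 2.689
v 1.633 -3.612 1.662
v 2.44 -2.843 2.726
v 1.347 -3.55 1.835
v 2.153 -2.782 2.898
v 1.141 -3.669 2.078
v 1.947 -2.901 3.141
v 1.093 -3.924 2.298
v 1.9 -3.156 3.361
v 1.223 -4.217 2.411
v 2.03 -3.449 3.474
v 1.48 -4.437 2.374
v 2.287 -3.668 3.438
v 1.767 -4.498 2.202
v 2.573 -3.73 3.265
v 0.45 -3.213 -2.223
v 0.913 -3.611 -2
v 0.493 -3.505 -0.935
v 0.03 -3.107 -1.157
v 1.036 -3.35 -1.978
v 0.616 -3.244 -0.913
v 1.043 -3.062 -2.004
v 0.623 -2.956 -0.938
v 0.933 -2.804 -2.073
v 0.513 -2.698 -1.008
v 0.726 -2.627 -2.172
v 0.306 -2.521 -1.107
v 0.466 -2.566 -2.281
v 0.046 -2.46 -1.216
v 0.202 -2.633 -2.378
v -0.218 -2.527 -1.313
v -0.013 -2.815 -2.445
v -0.433 -2.709 -1.38
v -0.136 -3.076 -2.467
v -0.556 -2.97 -1.402
v -0.143 -3.364 -2.442
v -0.563 -3.258 -1.376
v -0.033 -3.622 -2.372
v -0.453 -3.516 -1.307
v 0.174 -3.799 -2.273
v -0.246 -3.693 -1.208
v 0.434 -3.86 -2.164
v 0.014 -3.754 -1.099
v 0.698 -3.793 -2.067
v 0.278 -3.687 -1.002
f 2 1 5
f 2 5 3
f 3 5 6
f 3 6 4
f 5 1 7
f 5 7 6
f 6 7 8
f 6 8 4
f 7 1 9
f 7 9 8
f 8 9 10
f 8 10 4
f 9 1 11
f 9 11 10
f 10 11 12
f 10 12 4
f 11 1 13
f 11 13 12
f 12 13 14
f 12 14 4
f 13 1 15
f 13 15 14
f 14 15 16
f 14 16 4
f 15 1 17
f 15 17 16
f 16 17 18
f 16 18 4
f 17 1 19
f 17 19 18
f 18 19 20
f 18 20 4
f 19 1 21
f 19 21 20
f 20 21 22
f 20 22 4
f 21 1 2
f 21 2 22
f 22 2 3
f 22 3 4
f 24 23 27
f 24 27 25
f 25 27 28
f 25 28 26
f 27 23 29
f 27 29 28
f 28 29 30
f 28 30 26
f 29 23 31
f 29 31 30
f 30 31 32
f 30 32 26
f 31 23 33
f 31 33 32
f 32 33 34
f 32 34 26
f 33 23 35
f 33 35 34
f 34 35 36
f 34 36 26
f 35 23 37
f 35 37 36
f 36 37 38
f 36 38 26
f 37 23 39
f 37 39 38
f 38 39 40
f 38 40 26
f 39 23 41
f 39 41 40
f 40 41 42
f 40 42 26
f 41 23 43
f 41 43 42
f 42 43 44
f 42 44 26
f 43 23 45
f 43 45 44
f 44 45 46
f 44 46 26
f 45 23 47
f 45 47 46
f 46 47 48
f 46 48 26
f 47 23 49
f 47 49 48
f 48 49 50
f 48 50 26
f 49 23 51
f 49 51 50
f 50 51 52
f 50 52 26
f 51 23 24
f 51 24 52
f 52 24 25
f 52 25 26



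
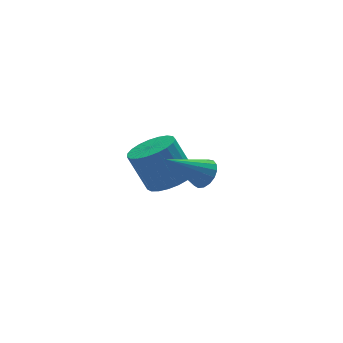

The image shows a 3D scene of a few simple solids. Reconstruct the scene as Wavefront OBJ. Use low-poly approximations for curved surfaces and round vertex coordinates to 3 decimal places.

v 3.396 -0.977 -0.777
v 3.799 -0.845 -0.258
v 1.924 -0.863 0.337
v 3.731 -0.556 -0.378
v 3.586 -0.363 -0.589
v 3.398 -0.311 -0.843
v 3.209 -0.411 -1.082
v 3.064 -0.641 -1.252
v 2.994 -0.949 -1.312
v 3.017 -1.262 -1.25
v 3.126 -1.511 -1.079
v 3.298 -1.637 -0.839
v 3.492 -1.612 -0.585
v 3.664 -1.442 -0.375
v 3.775 -1.165 -0.257
v 3.85 3.036 -3.857
v 4.739 3.522 -3.738
v 4.179 4.15 -2.124
v 3.29 3.664 -2.243
v 4.503 3.815 -3.934
v 3.944 4.443 -2.32
v 4.155 3.974 -4.116
v 3.596 4.602 -2.502
v 3.754 3.971 -4.254
v 3.195 4.599 -2.64
v 3.369 3.806 -4.323
v 2.81 4.434 -2.709
v 3.068 3.508 -4.312
v 2.508 4.136 -2.698
v 2.901 3.128 -4.221
v 2.342 3.756 -2.607
v 2.899 2.732 -4.068
v 2.34 3.361 -2.454
v 3.061 2.389 -3.879
v 2.502 3.017 -2.265
v 3.359 2.158 -3.685
v 2.8 2.786 -2.071
v 3.743 2.079 -3.522
v 3.183 2.707 -1.908
v 4.144 2.165 -3.416
v 3.585 2.793 -1.802
v 4.495 2.401 -3.386
v 3.936 3.03 -1.772
v 4.734 2.748 -3.438
v 4.175 3.376 -1.824
v 4.82 3.144 -3.563
v 4.261 3.772 -1.949
f 2 1 4
f 2 4 3
f 4 1 5
f 4 5 3
f 5 1 6
f 5 6 3
f 6 1 7
f 6 7 3
f 7 1 8
f 7 8 3
f 8 1 9
f 8 9 3
f 9 1 10
f 9 10 3
f 10 1 11
f 10 11 3
f 11 1 12
f 11 12 3
f 12 1 13
f 12 13 3
f 13 1 14
f 13 14 3
f 14 1 15
f 14 15 3
f 15 1 2
f 15 2 3
f 17 16 20
f 17 20 18
f 18 20 21
f 18 21 19
f 20 16 22
f 20 22 21
f 21 22 23
f 21 23 19
f 22 16 24
f 22 24 23
f 23 24 25
f 23 25 19
f 24 16 26
f 24 26 25
f 25 26 27
f 25 27 19
f 26 16 28
f 26 28 27
f 27 28 29
f 27 29 19
f 28 16 30
f 28 30 29
f 29 30 31
f 29 31 19
f 30 16 32
f 30 32 31
f 31 32 33
f 31 33 19
f 32 16 34
f 32 34 33
f 33 34 35
f 33 35 19
f 34 16 36
f 34 36 35
f 35 36 37
f 35 37 19
f 36 16 38
f 36 38 37
f 37 38 39
f 37 39 19
f 38 16 40
f 38 40 39
f 39 40 41
f 39 41 19
f 40 16 42
f 40 42 41
f 41 42 43
f 41 43 19
f 42 16 44
f 42 44 43
f 43 44 45
f 43 45 19
f 44 16 46
f 44 46 45
f 45 46 47
f 45 47 19
f 46 16 17
f 46 17 47
f 47 17 18
f 47 18 19



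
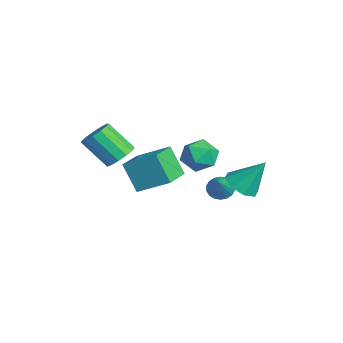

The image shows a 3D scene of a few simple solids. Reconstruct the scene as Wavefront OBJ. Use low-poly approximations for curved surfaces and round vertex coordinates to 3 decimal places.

v 1.573 2.113 0.379
v 2.169 1.47 0.656
v 1.947 3.107 1.881
v 2.472 1.962 0.254
v 2.248 2.543 -0.074
v 1.628 2.872 -0.138
v 0.976 2.756 0.102
v 0.674 2.263 0.503
v 0.898 1.682 0.832
v 1.517 1.353 0.895
v -1.565 -2.657 1.131
v -0.892 -2.544 1.603
v -1.641 -3.569 2.92
v -2.315 -3.683 2.449
v -1.186 -2.195 1.707
v -1.935 -3.221 3.024
v -1.6 -1.993 1.628
v -2.349 -3.019 2.946
v -2.004 -2.002 1.392
v -2.753 -3.028 2.709
v -2.268 -2.219 1.073
v -3.017 -3.245 2.39
v -2.309 -2.575 0.772
v -3.058 -3.601 2.09
v -2.114 -2.957 0.586
v -2.863 -3.983 1.903
v -1.745 -3.244 0.572
v -2.494 -4.27 1.89
v -1.319 -3.344 0.736
v -2.068 -4.37 2.054
v -0.971 -3.227 1.026
v -1.72 -4.252 2.343
v -0.812 -2.928 1.349
v -1.561 -3.954 2.666
v 3.04 -0.083 4.446
v 3.409 0.519 3.831
v 3.431 -1.239 3.549
v 3.8 -0.637 2.934
v 4.209 -0.765 3.767
v 3.967 -0.051 4.321
v 2.873 -0.669 3.059
v 2.631 0.045 3.613
v 3.306 0.157 2.974
v 4.131 0.097 3.412
v 2.709 -0.817 3.968
v 3.534 -0.877 4.406
v -0.757 1.843 -1.187
v -0.459 1.459 -1.648
v 0.577 1.297 0.127
v -0.32 1.721 -1.68
v -0.268 2.007 -1.615
v -0.312 2.261 -1.464
v -0.444 2.432 -1.259
v -0.639 2.486 -1.039
v -0.856 2.413 -0.849
v -1.054 2.227 -0.725
v -1.193 1.965 -0.693
v -1.245 1.679 -0.759
v -1.201 1.426 -0.909
v -1.069 1.255 -1.115
v -0.875 1.201 -1.334
v -0.657 1.274 -1.525
v 0.908 -3.16 2.12
v 1.661 -1.837 2.943
v -0.467 -2.145 1.745
v 0.286 -0.822 2.567
v 1.634 -2.698 0.713
v 2.387 -1.375 1.535
v 0.259 -1.683 0.337
v 1.012 -0.36 1.16
f 2 1 4
f 2 4 3
f 4 1 5
f 4 5 3
f 5 1 6
f 5 6 3
f 6 1 7
f 6 7 3
f 7 1 8
f 7 8 3
f 8 1 9
f 8 9 3
f 9 1 10
f 9 10 3
f 10 1 2
f 10 2 3
f 12 11 15
f 12 15 13
f 13 15 16
f 13 16 14
f 15 11 17
f 15 17 16
f 16 17 18
f 16 18 14
f 17 11 19
f 17 19 18
f 18 19 20
f 18 20 14
f 19 11 21
f 19 21 20
f 20 21 22
f 20 22 14
f 21 11 23
f 21 23 22
f 22 23 24
f 22 24 14
f 23 11 25
f 23 25 24
f 24 25 26
f 24 26 14
f 25 11 27
f 25 27 26
f 26 27 28
f 26 28 14
f 27 11 29
f 27 29 28
f 28 29 30
f 28 30 14
f 29 11 31
f 29 31 30
f 30 31 32
f 30 32 14
f 31 11 33
f 31 33 32
f 32 33 34
f 32 34 14
f 33 11 12
f 33 12 34
f 34 12 13
f 34 13 14
f 35 46 40
f 35 40 36
f 35 36 42
f 35 42 45
f 35 45 46
f 36 40 44
f 40 46 39
f 46 45 37
f 45 42 41
f 42 36 43
f 38 44 39
f 38 39 37
f 38 37 41
f 38 41 43
f 38 43 44
f 39 44 40
f 37 39 46
f 41 37 45
f 43 41 42
f 44 43 36
f 48 47 50
f 48 50 49
f 50 47 51
f 50 51 49
f 51 47 52
f 51 52 49
f 52 47 53
f 52 53 49
f 53 47 54
f 53 54 49
f 54 47 55
f 54 55 49
f 55 47 56
f 55 56 49
f 56 47 57
f 56 57 49
f 57 47 58
f 57 58 49
f 58 47 59
f 58 59 49
f 59 47 60
f 59 60 49
f 60 47 61
f 60 61 49
f 61 47 62
f 61 62 49
f 62 47 48
f 62 48 49
f 64 66 63
f 67 64 63
f 63 66 65
f 65 67 63
f 64 70 66
f 68 64 67
f 68 70 64
f 66 70 65
f 69 67 65
f 65 70 69
f 69 68 67
f 70 68 69



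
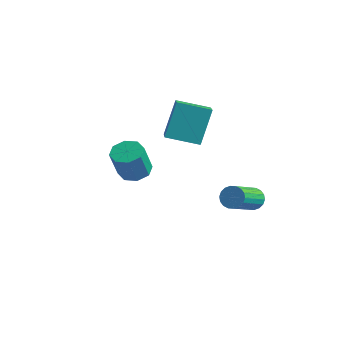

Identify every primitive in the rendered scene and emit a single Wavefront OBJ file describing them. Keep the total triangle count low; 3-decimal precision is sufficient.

v 1.98 4.051 -2.278
v 2.541 4.003 -2.66
v 3.041 2.26 -1.703
v 2.48 2.309 -1.322
v 2.636 4.162 -2.42
v 3.136 2.419 -1.463
v 2.601 4.299 -2.152
v 3.101 2.556 -1.196
v 2.443 4.387 -1.91
v 2.943 2.644 -0.953
v 2.193 4.408 -1.74
v 2.693 2.665 -0.783
v 1.901 4.359 -1.677
v 2.401 2.616 -0.72
v 1.625 4.249 -1.733
v 2.125 2.506 -0.776
v 1.419 4.1 -1.897
v 1.919 2.357 -0.94
v 1.324 3.941 -2.137
v 1.824 2.198 -1.18
v 1.359 3.804 -2.404
v 1.859 2.061 -1.448
v 1.517 3.716 -2.647
v 2.017 1.973 -1.69
v 1.767 3.695 -2.817
v 2.267 1.952 -1.86
v 2.059 3.744 -2.88
v 2.559 2.001 -1.923
v 2.335 3.854 -2.824
v 2.835 2.111 -1.867
v -0.491 0.671 2.07
v -0.716 1.597 4.009
v -1.781 1.687 1.436
v -2.006 2.613 3.374
v 0.686 1.887 1.626
v 0.461 2.813 3.564
v -0.604 2.903 0.991
v -0.829 3.829 2.93
v 0.601 -1.994 1.24
v 1.084 -1.361 1.438
v 1.381 -2.073 2.997
v 0.899 -2.706 2.8
v 0.484 -1.264 1.596
v 0.781 -1.977 3.155
v -0.047 -1.595 1.546
v 0.25 -2.308 3.105
v -0.198 -2.16 1.317
v 0.099 -2.872 2.876
v 0.119 -2.627 1.043
v 0.416 -3.339 2.602
v 0.719 -2.723 0.885
v 1.016 -3.436 2.444
v 1.25 -2.392 0.935
v 1.547 -3.105 2.494
v 1.401 -1.828 1.164
v 1.698 -2.54 2.723
f 2 1 5
f 2 5 3
f 3 5 6
f 3 6 4
f 5 1 7
f 5 7 6
f 6 7 8
f 6 8 4
f 7 1 9
f 7 9 8
f 8 9 10
f 8 10 4
f 9 1 11
f 9 11 10
f 10 11 12
f 10 12 4
f 11 1 13
f 11 13 12
f 12 13 14
f 12 14 4
f 13 1 15
f 13 15 14
f 14 15 16
f 14 16 4
f 15 1 17
f 15 17 16
f 16 17 18
f 16 18 4
f 17 1 19
f 17 19 18
f 18 19 20
f 18 20 4
f 19 1 21
f 19 21 20
f 20 21 22
f 20 22 4
f 21 1 23
f 21 23 22
f 22 23 24
f 22 24 4
f 23 1 25
f 23 25 24
f 24 25 26
f 24 26 4
f 25 1 27
f 25 27 26
f 26 27 28
f 26 28 4
f 27 1 29
f 27 29 28
f 28 29 30
f 28 30 4
f 29 1 2
f 29 2 30
f 30 2 3
f 30 3 4
f 32 34 31
f 35 32 31
f 31 34 33
f 33 35 31
f 32 38 34
f 36 32 35
f 36 38 32
f 34 38 33
f 37 35 33
f 33 38 37
f 37 36 35
f 38 36 37
f 40 39 43
f 40 43 41
f 41 43 44
f 41 44 42
f 43 39 45
f 43 45 44
f 44 45 46
f 44 46 42
f 45 39 47
f 45 47 46
f 46 47 48
f 46 48 42
f 47 39 49
f 47 49 48
f 48 49 50
f 48 50 42
f 49 39 51
f 49 51 50
f 50 51 52
f 50 52 42
f 51 39 53
f 51 53 52
f 52 53 54
f 52 54 42
f 53 39 55
f 53 55 54
f 54 55 56
f 54 56 42
f 55 39 40
f 55 40 56
f 56 40 41
f 56 41 42



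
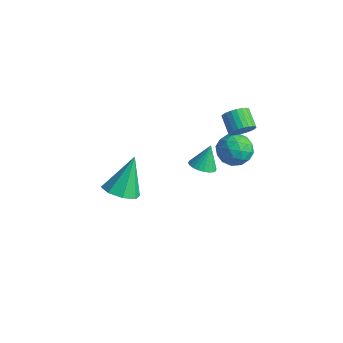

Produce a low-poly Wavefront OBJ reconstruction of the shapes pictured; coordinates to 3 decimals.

v -0.429 -2.578 -0.581
v 0.157 -1.957 -0.896
v -0.611 -1.542 1.121
v -0.504 -1.807 -1.058
v -1.121 -2.108 -0.94
v -1.333 -2.684 -0.612
v -1.016 -3.198 -0.265
v -0.355 -3.349 -0.103
v 0.262 -3.048 -0.221
v 0.474 -2.471 -0.549
v -1.597 3.574 -3.795
v -1.126 4.045 -4.011
v -1.643 4.166 -2.605
v -1.359 4.167 -4.081
v -1.629 4.2 -4.107
v -1.894 4.137 -4.086
v -2.114 3.989 -4.021
v -2.255 3.777 -3.921
v -2.296 3.535 -3.802
v -2.231 3.299 -3.682
v -2.069 3.104 -3.58
v -1.835 2.981 -3.51
v -1.565 2.949 -3.483
v -1.3 3.011 -3.504
v -1.08 3.16 -3.569
v -0.939 3.371 -3.669
v -0.898 3.614 -3.788
v -0.964 3.85 -3.908
v 1.811 2.734 1.904
v 2.209 2.99 2.349
v 1.388 3.343 2.881
v 0.989 3.086 2.436
v 2.186 3.183 2.186
v 1.365 3.536 2.718
v 2.106 3.308 1.98
v 1.285 3.66 2.512
v 1.981 3.345 1.762
v 1.16 3.697 2.294
v 1.83 3.289 1.566
v 1.009 3.641 2.098
v 1.676 3.148 1.422
v 0.855 3.501 1.954
v 1.543 2.945 1.351
v 0.722 3.297 1.883
v 1.45 2.709 1.364
v 0.629 3.062 1.896
v 1.412 2.477 1.459
v 0.591 2.83 1.991
v 1.435 2.284 1.622
v 0.614 2.637 2.154
v 1.515 2.16 1.828
v 0.694 2.512 2.36
v 1.64 2.123 2.046
v 0.819 2.475 2.578
v 1.791 2.179 2.242
v 0.97 2.531 2.774
v 1.945 2.319 2.386
v 1.124 2.672 2.918
v 2.078 2.523 2.457
v 1.257 2.875 2.989
v 2.171 2.758 2.444
v 1.35 3.111 2.976
v 0.836 3.453 0.552
v 1.448 3.768 -0.066
v 0.852 2.112 -0.114
v 1.464 2.427 -0.732
v 1.716 2.311 0.15
v 1.706 3.14 0.562
v 0.594 2.74 -0.742
v 0.584 3.569 -0.33
v 1.298 3.327 -0.866
v 1.992 3.062 -0.314
v 0.308 2.818 0.134
v 1.002 2.553 0.686
v 1.14 3.728 0.301
v 1.16 2.152 -0.481
v 1.308 2.084 0.037
v 1.668 2.269 -0.326
v 1.292 3.359 0.671
v 1.652 3.544 0.307
v 1.81 2.688 0.435
v 0.648 2.336 -0.487
v 1.008 2.521 -0.851
v 0.632 3.611 0.146
v 0.992 3.796 -0.217
v 0.49 3.192 -0.615
v 1.412 3.654 -0.532
v 1.422 2.866 -0.924
v 0.91 3.05 -0.929
v 0.904 3.537 -0.688
v 1.82 3.498 -0.208
v 1.83 2.71 -0.599
v 1.978 2.642 -0.081
v 1.972 3.129 0.161
v 1.732 3.239 -0.678
v 0.47 3.17 0.419
v 0.48 2.382 0.028
v 0.328 2.751 -0.341
v 0.322 3.238 -0.099
v 0.878 3.014 0.744
v 0.888 2.226 0.352
v 1.396 2.343 0.508
v 1.39 2.83 0.749
v 0.568 2.641 0.498
f 2 1 4
f 2 4 3
f 4 1 5
f 4 5 3
f 5 1 6
f 5 6 3
f 6 1 7
f 6 7 3
f 7 1 8
f 7 8 3
f 8 1 9
f 8 9 3
f 9 1 10
f 9 10 3
f 10 1 2
f 10 2 3
f 12 11 14
f 12 14 13
f 14 11 15
f 14 15 13
f 15 11 16
f 15 16 13
f 16 11 17
f 16 17 13
f 17 11 18
f 17 18 13
f 18 11 19
f 18 19 13
f 19 11 20
f 19 20 13
f 20 11 21
f 20 21 13
f 21 11 22
f 21 22 13
f 22 11 23
f 22 23 13
f 23 11 24
f 23 24 13
f 24 11 25
f 24 25 13
f 25 11 26
f 25 26 13
f 26 11 27
f 26 27 13
f 27 11 28
f 27 28 13
f 28 11 12
f 28 12 13
f 30 29 33
f 30 33 31
f 31 33 34
f 31 34 32
f 33 29 35
f 33 35 34
f 34 35 36
f 34 36 32
f 35 29 37
f 35 37 36
f 36 37 38
f 36 38 32
f 37 29 39
f 37 39 38
f 38 39 40
f 38 40 32
f 39 29 41
f 39 41 40
f 40 41 42
f 40 42 32
f 41 29 43
f 41 43 42
f 42 43 44
f 42 44 32
f 43 29 45
f 43 45 44
f 44 45 46
f 44 46 32
f 45 29 47
f 45 47 46
f 46 47 48
f 46 48 32
f 47 29 49
f 47 49 48
f 48 49 50
f 48 50 32
f 49 29 51
f 49 51 50
f 50 51 52
f 50 52 32
f 51 29 53
f 51 53 52
f 52 53 54
f 52 54 32
f 53 29 55
f 53 55 54
f 54 55 56
f 54 56 32
f 55 29 57
f 55 57 56
f 56 57 58
f 56 58 32
f 57 29 59
f 57 59 58
f 58 59 60
f 58 60 32
f 59 29 61
f 59 61 60
f 60 61 62
f 60 62 32
f 61 29 30
f 61 30 62
f 62 30 31
f 62 31 32
f 63 100 79
f 100 74 103
f 79 103 68
f 100 103 79
f 63 79 75
f 79 68 80
f 75 80 64
f 79 80 75
f 63 75 84
f 75 64 85
f 84 85 70
f 75 85 84
f 63 84 96
f 84 70 99
f 96 99 73
f 84 99 96
f 63 96 100
f 96 73 104
f 100 104 74
f 96 104 100
f 64 80 91
f 80 68 94
f 91 94 72
f 80 94 91
f 68 103 81
f 103 74 102
f 81 102 67
f 103 102 81
f 74 104 101
f 104 73 97
f 101 97 65
f 104 97 101
f 73 99 98
f 99 70 86
f 98 86 69
f 99 86 98
f 70 85 90
f 85 64 87
f 90 87 71
f 85 87 90
f 66 92 78
f 92 72 93
f 78 93 67
f 92 93 78
f 66 78 76
f 78 67 77
f 76 77 65
f 78 77 76
f 66 76 83
f 76 65 82
f 83 82 69
f 76 82 83
f 66 83 88
f 83 69 89
f 88 89 71
f 83 89 88
f 66 88 92
f 88 71 95
f 92 95 72
f 88 95 92
f 67 93 81
f 93 72 94
f 81 94 68
f 93 94 81
f 65 77 101
f 77 67 102
f 101 102 74
f 77 102 101
f 69 82 98
f 82 65 97
f 98 97 73
f 82 97 98
f 71 89 90
f 89 69 86
f 90 86 70
f 89 86 90
f 72 95 91
f 95 71 87
f 91 87 64
f 95 87 91



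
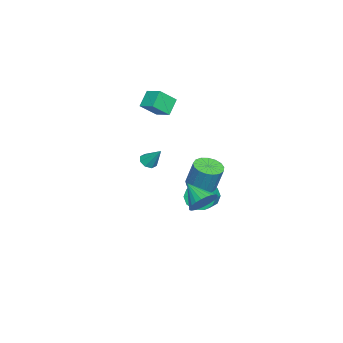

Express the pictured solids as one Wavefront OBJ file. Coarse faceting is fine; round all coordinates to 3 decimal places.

v -3.565 0.326 -4.177
v -3.207 0.72 -5.035
v -2.137 0.648 -4.622
v -2.495 0.254 -3.763
v -3.327 1.19 -4.643
v -2.257 1.118 -4.229
v -3.538 1.33 -4.072
v -2.467 1.258 -3.659
v -3.759 1.087 -3.541
v -2.689 1.015 -3.128
v -3.906 0.553 -3.253
v -2.836 0.481 -2.84
v -3.923 -0.068 -3.318
v -2.853 -0.14 -2.905
v -3.803 -0.538 -3.711
v -2.733 -0.61 -3.297
v -3.593 -0.678 -4.281
v -2.522 -0.75 -3.868
v -3.371 -0.435 -4.812
v -2.301 -0.507 -4.399
v -3.224 0.099 -5.1
v -2.154 0.027 -4.687
v 3.185 1.816 -0.871
v 3.88 1.163 -1.05
v 2.335 0.644 0.111
v 4.013 1.328 -0.736
v 4.02 1.568 -0.444
v 3.9 1.846 -0.216
v 3.672 2.119 -0.088
v 3.369 2.346 -0.08
v 3.038 2.492 -0.192
v 2.73 2.536 -0.407
v 2.491 2.469 -0.693
v 2.358 2.304 -1.006
v 2.35 2.064 -1.298
v 2.47 1.786 -1.526
v 2.699 1.513 -1.654
v 3.002 1.286 -1.663
v 3.332 1.14 -1.551
v 3.641 1.096 -1.336
v -4.151 -3.395 -1.938
v -3.533 -3.452 -2.092
v -3.769 -2.485 -0.742
v -3.747 -3.071 -2.314
v -4.198 -2.879 -2.315
v -4.622 -2.99 -2.095
v -4.77 -3.338 -1.783
v -4.556 -3.719 -1.562
v -4.105 -3.91 -1.561
v -3.681 -3.799 -1.781
v -2.652 -3.512 3.581
v -3.561 -3.295 4.47
v -3.411 -2.669 2.6
v -4.32 -2.452 3.489
v -2.06 -2.548 3.951
v -2.969 -2.331 4.84
v -2.819 -1.705 2.97
v -3.728 -1.488 3.859
v -0.341 0.837 -1.409
v 0.136 1.604 -1.704
v 0.378 2.129 0.053
v -0.099 1.363 0.349
v -0.296 1.744 -1.686
v -0.054 2.27 0.071
v -0.738 1.677 -1.605
v -0.496 2.203 0.152
v -1.09 1.418 -1.479
v -0.847 1.944 0.278
v -1.27 1.025 -1.337
v -1.027 1.551 0.42
v -1.237 0.589 -1.211
v -0.994 1.115 0.546
v -0.999 0.211 -1.13
v -0.756 0.736 0.627
v -0.61 -0.025 -1.113
v -0.368 0.501 0.644
v -0.16 -0.063 -1.164
v 0.082 0.463 0.593
v 0.249 0.105 -1.271
v 0.491 0.631 0.486
v 0.522 0.441 -1.409
v 0.765 0.967 0.348
v 0.598 0.868 -1.547
v 0.84 1.394 0.21
v 0.459 1.287 -1.654
v 0.701 1.813 0.103
f 2 1 5
f 2 5 3
f 3 5 6
f 3 6 4
f 5 1 7
f 5 7 6
f 6 7 8
f 6 8 4
f 7 1 9
f 7 9 8
f 8 9 10
f 8 10 4
f 9 1 11
f 9 11 10
f 10 11 12
f 10 12 4
f 11 1 13
f 11 13 12
f 12 13 14
f 12 14 4
f 13 1 15
f 13 15 14
f 14 15 16
f 14 16 4
f 15 1 17
f 15 17 16
f 16 17 18
f 16 18 4
f 17 1 19
f 17 19 18
f 18 19 20
f 18 20 4
f 19 1 21
f 19 21 20
f 20 21 22
f 20 22 4
f 21 1 2
f 21 2 22
f 22 2 3
f 22 3 4
f 24 23 26
f 24 26 25
f 26 23 27
f 26 27 25
f 27 23 28
f 27 28 25
f 28 23 29
f 28 29 25
f 29 23 30
f 29 30 25
f 30 23 31
f 30 31 25
f 31 23 32
f 31 32 25
f 32 23 33
f 32 33 25
f 33 23 34
f 33 34 25
f 34 23 35
f 34 35 25
f 35 23 36
f 35 36 25
f 36 23 37
f 36 37 25
f 37 23 38
f 37 38 25
f 38 23 39
f 38 39 25
f 39 23 40
f 39 40 25
f 40 23 24
f 40 24 25
f 42 41 44
f 42 44 43
f 44 41 45
f 44 45 43
f 45 41 46
f 45 46 43
f 46 41 47
f 46 47 43
f 47 41 48
f 47 48 43
f 48 41 49
f 48 49 43
f 49 41 50
f 49 50 43
f 50 41 42
f 50 42 43
f 52 54 51
f 55 52 51
f 51 54 53
f 53 55 51
f 52 58 54
f 56 52 55
f 56 58 52
f 54 58 53
f 57 55 53
f 53 58 57
f 57 56 55
f 58 56 57
f 60 59 63
f 60 63 61
f 61 63 64
f 61 64 62
f 63 59 65
f 63 65 64
f 64 65 66
f 64 66 62
f 65 59 67
f 65 67 66
f 66 67 68
f 66 68 62
f 67 59 69
f 67 69 68
f 68 69 70
f 68 70 62
f 69 59 71
f 69 71 70
f 70 71 72
f 70 72 62
f 71 59 73
f 71 73 72
f 72 73 74
f 72 74 62
f 73 59 75
f 73 75 74
f 74 75 76
f 74 76 62
f 75 59 77
f 75 77 76
f 76 77 78
f 76 78 62
f 77 59 79
f 77 79 78
f 78 79 80
f 78 80 62
f 79 59 81
f 79 81 80
f 80 81 82
f 80 82 62
f 81 59 83
f 81 83 82
f 82 83 84
f 82 84 62
f 83 59 85
f 83 85 84
f 84 85 86
f 84 86 62
f 85 59 60
f 85 60 86
f 86 60 61
f 86 61 62



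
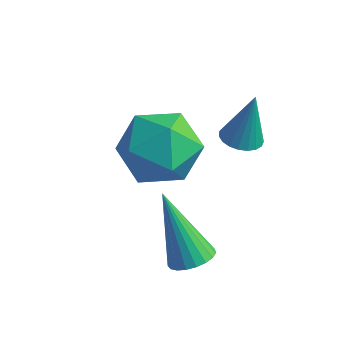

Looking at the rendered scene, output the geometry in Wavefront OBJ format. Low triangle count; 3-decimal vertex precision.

v 2.848 -0.845 -0.473
v 3.396 -0.752 -0.176
v 1.792 -0.575 1.393
v 3.331 -0.508 -0.248
v 3.182 -0.323 -0.359
v 2.976 -0.228 -0.49
v 2.747 -0.24 -0.617
v 2.536 -0.357 -0.72
v 2.379 -0.558 -0.78
v 2.303 -0.808 -0.786
v 2.321 -1.065 -0.739
v 2.43 -1.284 -0.645
v 2.611 -1.427 -0.522
v 2.834 -1.47 -0.39
v 3.058 -1.404 -0.272
v 3.247 -1.242 -0.189
v 3.366 -1.011 -0.155
v 2.451 1.974 1.878
v 2.947 2.249 1.76
v 2.629 2.306 3.402
v 2.786 2.427 1.74
v 2.566 2.527 1.744
v 2.326 2.531 1.771
v 2.108 2.438 1.817
v 1.949 2.266 1.873
v 1.877 2.043 1.93
v 1.904 1.808 1.978
v 2.026 1.602 2.009
v 2.221 1.46 2.017
v 2.455 1.407 2.001
v 2.689 1.453 1.963
v 2.882 1.588 1.911
v 3 1.79 1.854
v 3.023 2.024 1.8
v 0.543 2.103 1.715
v 1.591 1.602 1.309
v -0.491 0.638 0.851
v 0.557 0.137 0.445
v 0.296 0.129 1.647
v 0.935 1.034 2.181
v 0.165 1.206 -0.021
v 0.804 2.111 0.513
v 1.357 1.048 0.236
v 1.438 0.382 1.267
v -0.338 1.858 0.893
v -0.257 1.192 1.924
f 2 1 4
f 2 4 3
f 4 1 5
f 4 5 3
f 5 1 6
f 5 6 3
f 6 1 7
f 6 7 3
f 7 1 8
f 7 8 3
f 8 1 9
f 8 9 3
f 9 1 10
f 9 10 3
f 10 1 11
f 10 11 3
f 11 1 12
f 11 12 3
f 12 1 13
f 12 13 3
f 13 1 14
f 13 14 3
f 14 1 15
f 14 15 3
f 15 1 16
f 15 16 3
f 16 1 17
f 16 17 3
f 17 1 2
f 17 2 3
f 19 18 21
f 19 21 20
f 21 18 22
f 21 22 20
f 22 18 23
f 22 23 20
f 23 18 24
f 23 24 20
f 24 18 25
f 24 25 20
f 25 18 26
f 25 26 20
f 26 18 27
f 26 27 20
f 27 18 28
f 27 28 20
f 28 18 29
f 28 29 20
f 29 18 30
f 29 30 20
f 30 18 31
f 30 31 20
f 31 18 32
f 31 32 20
f 32 18 33
f 32 33 20
f 33 18 34
f 33 34 20
f 34 18 19
f 34 19 20
f 35 46 40
f 35 40 36
f 35 36 42
f 35 42 45
f 35 45 46
f 36 40 44
f 40 46 39
f 46 45 37
f 45 42 41
f 42 36 43
f 38 44 39
f 38 39 37
f 38 37 41
f 38 41 43
f 38 43 44
f 39 44 40
f 37 39 46
f 41 37 45
f 43 41 42
f 44 43 36



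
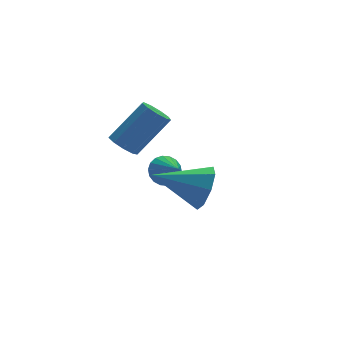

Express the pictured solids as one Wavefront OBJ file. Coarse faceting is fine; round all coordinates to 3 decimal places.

v 1.29 -4.143 -0.486
v 1.809 -3.848 0.366
v -0.49 -3.177 0.266
v 1.854 -3.311 -0.22
v 1.568 -3.261 -0.961
v 1.119 -3.728 -1.424
v 0.77 -4.438 -1.337
v 0.726 -4.975 -0.752
v 1.012 -5.025 -0.011
v 1.46 -4.559 0.452
v 0.028 -0.024 0.074
v 0.464 0.41 -0.28
v 1.889 0.277 1.311
v 1.452 -0.156 1.666
v 0.169 0.669 0.006
v 1.594 0.536 1.597
v -0.192 0.604 0.324
v 1.233 0.471 1.915
v -0.451 0.245 0.525
v 0.974 0.112 2.116
v -0.485 -0.239 0.516
v 0.94 -0.372 2.107
v -0.28 -0.623 0.3
v 1.145 -0.755 1.891
v 0.069 -0.726 -0.022
v 1.494 -0.859 1.569
v 0.399 -0.5 -0.298
v 1.824 -0.633 1.293
v 0.555 -0.052 -0.4
v 1.98 -0.185 1.191
v 2.491 1.013 -2.697
v 2.726 0.635 -3.312
v 2.529 0.007 -2.063
v 3.016 0.735 -3.17
v 3.202 0.891 -2.934
v 3.247 1.071 -2.651
v 3.142 1.239 -2.377
v 2.909 1.363 -2.167
v 2.592 1.417 -2.061
v 2.255 1.392 -2.081
v 1.965 1.291 -2.223
v 1.779 1.136 -2.459
v 1.734 0.956 -2.742
v 1.839 0.787 -3.016
v 2.073 0.664 -3.227
v 2.39 0.609 -3.333
f 2 1 4
f 2 4 3
f 4 1 5
f 4 5 3
f 5 1 6
f 5 6 3
f 6 1 7
f 6 7 3
f 7 1 8
f 7 8 3
f 8 1 9
f 8 9 3
f 9 1 10
f 9 10 3
f 10 1 2
f 10 2 3
f 12 11 15
f 12 15 13
f 13 15 16
f 13 16 14
f 15 11 17
f 15 17 16
f 16 17 18
f 16 18 14
f 17 11 19
f 17 19 18
f 18 19 20
f 18 20 14
f 19 11 21
f 19 21 20
f 20 21 22
f 20 22 14
f 21 11 23
f 21 23 22
f 22 23 24
f 22 24 14
f 23 11 25
f 23 25 24
f 24 25 26
f 24 26 14
f 25 11 27
f 25 27 26
f 26 27 28
f 26 28 14
f 27 11 29
f 27 29 28
f 28 29 30
f 28 30 14
f 29 11 12
f 29 12 30
f 30 12 13
f 30 13 14
f 32 31 34
f 32 34 33
f 34 31 35
f 34 35 33
f 35 31 36
f 35 36 33
f 36 31 37
f 36 37 33
f 37 31 38
f 37 38 33
f 38 31 39
f 38 39 33
f 39 31 40
f 39 40 33
f 40 31 41
f 40 41 33
f 41 31 42
f 41 42 33
f 42 31 43
f 42 43 33
f 43 31 44
f 43 44 33
f 44 31 45
f 44 45 33
f 45 31 46
f 45 46 33
f 46 31 32
f 46 32 33



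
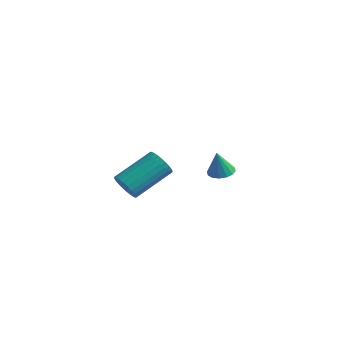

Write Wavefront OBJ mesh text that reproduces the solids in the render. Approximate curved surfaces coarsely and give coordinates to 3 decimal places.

v 1.988 1.5 -0.941
v 2.55 1.426 -0.882
v 1.852 1.36 0.161
v 2.507 1.717 -0.85
v 2.326 1.949 -0.843
v 2.053 2.061 -0.862
v 1.764 2.023 -0.902
v 1.534 1.845 -0.953
v 1.426 1.574 -1.001
v 1.468 1.284 -1.033
v 1.65 1.052 -1.04
v 1.922 0.94 -1.021
v 2.212 0.978 -0.981
v 2.442 1.156 -0.929
v 1.096 -3.944 0.903
v 1.372 -3.779 0.373
v 2.02 -2.311 1.167
v 1.744 -2.476 1.697
v 1.157 -3.671 0.349
v 1.805 -2.204 1.144
v 0.933 -3.605 0.41
v 1.58 -2.137 1.205
v 0.733 -3.59 0.546
v 1.381 -2.123 1.34
v 0.588 -3.629 0.736
v 1.236 -2.162 1.53
v 0.521 -3.716 0.951
v 1.169 -2.249 1.746
v 0.542 -3.838 1.159
v 1.19 -2.371 1.954
v 0.646 -3.976 1.328
v 1.294 -2.508 2.123
v 0.82 -4.109 1.433
v 1.468 -2.641 2.227
v 1.035 -4.216 1.456
v 1.683 -2.749 2.251
v 1.26 -4.283 1.395
v 1.907 -2.815 2.19
v 1.459 -4.297 1.26
v 2.107 -2.83 2.054
v 1.604 -4.258 1.07
v 2.252 -2.791 1.864
v 1.671 -4.171 0.854
v 2.319 -2.704 1.649
v 1.65 -4.049 0.646
v 2.298 -2.582 1.441
v 1.546 -3.912 0.477
v 2.194 -2.444 1.272
f 2 1 4
f 2 4 3
f 4 1 5
f 4 5 3
f 5 1 6
f 5 6 3
f 6 1 7
f 6 7 3
f 7 1 8
f 7 8 3
f 8 1 9
f 8 9 3
f 9 1 10
f 9 10 3
f 10 1 11
f 10 11 3
f 11 1 12
f 11 12 3
f 12 1 13
f 12 13 3
f 13 1 14
f 13 14 3
f 14 1 2
f 14 2 3
f 16 15 19
f 16 19 17
f 17 19 20
f 17 20 18
f 19 15 21
f 19 21 20
f 20 21 22
f 20 22 18
f 21 15 23
f 21 23 22
f 22 23 24
f 22 24 18
f 23 15 25
f 23 25 24
f 24 25 26
f 24 26 18
f 25 15 27
f 25 27 26
f 26 27 28
f 26 28 18
f 27 15 29
f 27 29 28
f 28 29 30
f 28 30 18
f 29 15 31
f 29 31 30
f 30 31 32
f 30 32 18
f 31 15 33
f 31 33 32
f 32 33 34
f 32 34 18
f 33 15 35
f 33 35 34
f 34 35 36
f 34 36 18
f 35 15 37
f 35 37 36
f 36 37 38
f 36 38 18
f 37 15 39
f 37 39 38
f 38 39 40
f 38 40 18
f 39 15 41
f 39 41 40
f 40 41 42
f 40 42 18
f 41 15 43
f 41 43 42
f 42 43 44
f 42 44 18
f 43 15 45
f 43 45 44
f 44 45 46
f 44 46 18
f 45 15 47
f 45 47 46
f 46 47 48
f 46 48 18
f 47 15 16
f 47 16 48
f 48 16 17
f 48 17 18



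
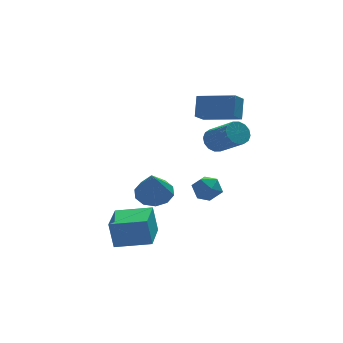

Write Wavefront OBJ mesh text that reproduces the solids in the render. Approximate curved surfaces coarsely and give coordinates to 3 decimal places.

v -1.81 -2.272 -2.923
v -1.96 -2.042 -1.672
v -1.088 -0.735 -3.119
v -1.237 -0.505 -1.869
v -0.363 -2.915 -2.631
v -0.512 -2.685 -1.381
v 0.36 -1.378 -2.828
v 0.21 -1.148 -1.577
v 0.912 0.902 -1.942
v 1.541 1.373 -1.569
v 0.568 0.158 -0.418
v 1.083 1.653 -1.536
v 0.56 1.646 -1.658
v 0.17 1.355 -1.888
v 0.064 0.891 -2.138
v 0.282 0.432 -2.314
v 0.74 0.152 -2.347
v 1.264 0.159 -2.226
v 1.653 0.45 -1.996
v 1.759 0.914 -1.745
v 3.129 0.976 2.115
v 2.591 0.506 2.629
v 3.418 1.599 2.987
v 2.88 1.13 3.501
v 4.46 -0.15 2.479
v 3.922 -0.619 2.993
v 4.749 0.474 3.351
v 4.211 0.004 3.865
v 2.045 -0.728 -0.801
v 2.613 -0.519 -1.2
v 2.587 -1.741 -0.56
v 3.155 -1.532 -0.959
v 3.012 -1.2 -0.331
v 2.677 -0.573 -0.479
v 2.523 -1.687 -1.281
v 2.188 -1.06 -1.429
v 2.909 -1.111 -1.497
v 3.211 -0.81 -0.91
v 1.989 -1.45 -0.85
v 2.291 -1.149 -0.263
v 2.893 -1.248 2.029
v 3.436 -1.209 1.753
v 4.009 -2.394 2.714
v 3.467 -2.432 2.991
v 3.452 -1.006 1.994
v 4.026 -2.19 2.955
v 3.319 -0.867 2.244
v 3.892 -2.052 3.206
v 3.071 -0.83 2.437
v 3.645 -2.015 3.399
v 2.776 -0.906 2.521
v 3.35 -2.09 3.482
v 2.512 -1.072 2.473
v 3.086 -2.257 3.434
v 2.351 -1.286 2.306
v 2.924 -2.471 3.267
v 2.334 -1.49 2.065
v 2.908 -2.674 3.026
v 2.468 -1.628 1.814
v 3.041 -2.813 2.776
v 2.715 -1.665 1.621
v 3.289 -2.85 2.583
v 3.01 -1.59 1.538
v 3.584 -2.774 2.499
v 3.274 -1.423 1.586
v 3.848 -2.608 2.547
f 2 4 1
f 5 2 1
f 1 4 3
f 3 5 1
f 2 8 4
f 6 2 5
f 6 8 2
f 4 8 3
f 7 5 3
f 3 8 7
f 7 6 5
f 8 6 7
f 10 9 12
f 10 12 11
f 12 9 13
f 12 13 11
f 13 9 14
f 13 14 11
f 14 9 15
f 14 15 11
f 15 9 16
f 15 16 11
f 16 9 17
f 16 17 11
f 17 9 18
f 17 18 11
f 18 9 19
f 18 19 11
f 19 9 20
f 19 20 11
f 20 9 10
f 20 10 11
f 22 24 21
f 25 22 21
f 21 24 23
f 23 25 21
f 22 28 24
f 26 22 25
f 26 28 22
f 24 28 23
f 27 25 23
f 23 28 27
f 27 26 25
f 28 26 27
f 29 40 34
f 29 34 30
f 29 30 36
f 29 36 39
f 29 39 40
f 30 34 38
f 34 40 33
f 40 39 31
f 39 36 35
f 36 30 37
f 32 38 33
f 32 33 31
f 32 31 35
f 32 35 37
f 32 37 38
f 33 38 34
f 31 33 40
f 35 31 39
f 37 35 36
f 38 37 30
f 42 41 45
f 42 45 43
f 43 45 46
f 43 46 44
f 45 41 47
f 45 47 46
f 46 47 48
f 46 48 44
f 47 41 49
f 47 49 48
f 48 49 50
f 48 50 44
f 49 41 51
f 49 51 50
f 50 51 52
f 50 52 44
f 51 41 53
f 51 53 52
f 52 53 54
f 52 54 44
f 53 41 55
f 53 55 54
f 54 55 56
f 54 56 44
f 55 41 57
f 55 57 56
f 56 57 58
f 56 58 44
f 57 41 59
f 57 59 58
f 58 59 60
f 58 60 44
f 59 41 61
f 59 61 60
f 60 61 62
f 60 62 44
f 61 41 63
f 61 63 62
f 62 63 64
f 62 64 44
f 63 41 65
f 63 65 64
f 64 65 66
f 64 66 44
f 65 41 42
f 65 42 66
f 66 42 43
f 66 43 44

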